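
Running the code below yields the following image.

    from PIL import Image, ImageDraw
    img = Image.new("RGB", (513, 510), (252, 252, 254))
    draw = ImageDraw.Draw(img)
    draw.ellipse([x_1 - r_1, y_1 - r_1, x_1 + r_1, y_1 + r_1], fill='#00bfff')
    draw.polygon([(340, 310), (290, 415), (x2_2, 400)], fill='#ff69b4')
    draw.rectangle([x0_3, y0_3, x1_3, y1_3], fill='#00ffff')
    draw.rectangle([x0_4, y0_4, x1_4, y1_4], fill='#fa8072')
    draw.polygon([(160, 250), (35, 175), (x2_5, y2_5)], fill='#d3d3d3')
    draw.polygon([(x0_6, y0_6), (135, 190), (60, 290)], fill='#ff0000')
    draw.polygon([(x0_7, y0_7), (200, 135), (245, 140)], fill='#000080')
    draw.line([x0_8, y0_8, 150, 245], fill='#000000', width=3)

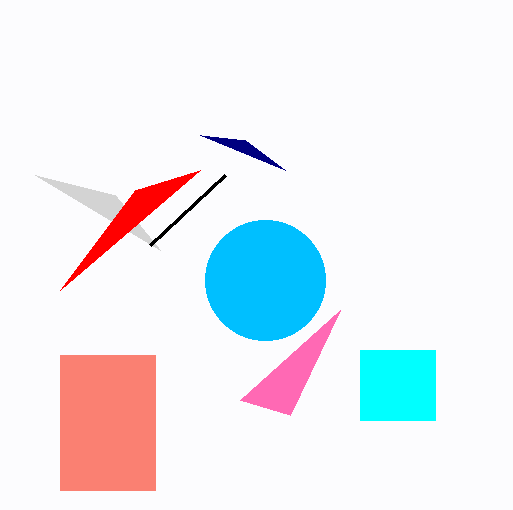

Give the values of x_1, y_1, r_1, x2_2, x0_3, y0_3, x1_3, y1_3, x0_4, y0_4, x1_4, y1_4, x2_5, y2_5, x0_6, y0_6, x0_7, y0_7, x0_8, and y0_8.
x_1 = 265
y_1 = 280
r_1 = 60
x2_2 = 240
x0_3 = 360
y0_3 = 350
x1_3 = 435
y1_3 = 420
x0_4 = 60
y0_4 = 355
x1_4 = 155
y1_4 = 490
x2_5 = 115
y2_5 = 195
x0_6 = 200
y0_6 = 170
x0_7 = 285
y0_7 = 170
x0_8 = 225
y0_8 = 175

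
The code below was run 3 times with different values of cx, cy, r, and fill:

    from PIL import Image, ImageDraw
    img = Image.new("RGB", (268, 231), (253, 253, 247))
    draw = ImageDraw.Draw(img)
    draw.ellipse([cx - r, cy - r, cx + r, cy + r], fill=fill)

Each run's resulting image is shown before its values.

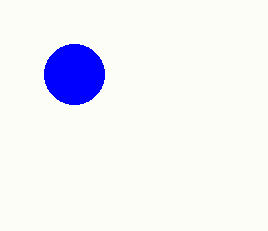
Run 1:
cx = 74, cy = 74, r = 30, fill = 'blue'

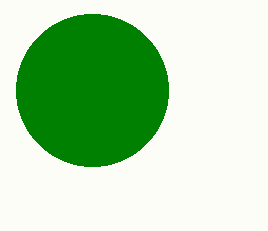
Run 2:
cx = 92; cy = 90; r = 76; fill = 'green'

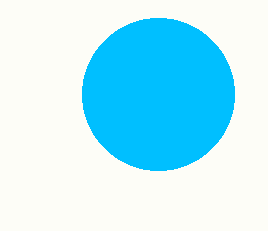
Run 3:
cx = 158, cy = 94, r = 76, fill = 'deepskyblue'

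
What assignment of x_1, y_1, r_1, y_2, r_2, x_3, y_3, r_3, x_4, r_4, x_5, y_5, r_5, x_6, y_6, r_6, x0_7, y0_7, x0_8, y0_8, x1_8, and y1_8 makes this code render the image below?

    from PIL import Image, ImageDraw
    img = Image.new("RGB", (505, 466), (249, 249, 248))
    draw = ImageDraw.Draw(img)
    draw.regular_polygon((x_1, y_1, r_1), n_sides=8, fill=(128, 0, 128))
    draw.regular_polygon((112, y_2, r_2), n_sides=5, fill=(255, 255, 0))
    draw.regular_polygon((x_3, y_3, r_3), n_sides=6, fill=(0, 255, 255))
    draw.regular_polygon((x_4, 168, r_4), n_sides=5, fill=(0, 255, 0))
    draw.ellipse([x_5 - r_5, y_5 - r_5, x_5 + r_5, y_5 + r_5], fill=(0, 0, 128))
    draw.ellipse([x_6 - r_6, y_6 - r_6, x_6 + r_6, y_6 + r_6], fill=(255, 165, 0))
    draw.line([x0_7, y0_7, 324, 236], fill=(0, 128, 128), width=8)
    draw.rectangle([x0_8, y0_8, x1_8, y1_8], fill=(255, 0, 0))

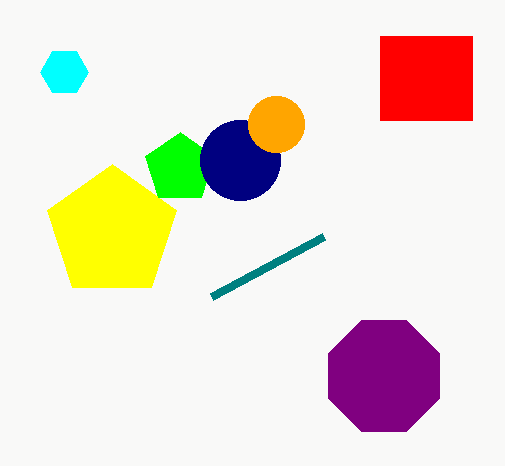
x_1 = 384, y_1 = 376, r_1 = 60, y_2 = 232, r_2 = 68, x_3 = 64, y_3 = 72, r_3 = 24, x_4 = 180, r_4 = 36, x_5 = 240, y_5 = 160, r_5 = 40, x_6 = 276, y_6 = 124, r_6 = 28, x0_7 = 212, y0_7 = 296, x0_8 = 380, y0_8 = 36, x1_8 = 472, y1_8 = 120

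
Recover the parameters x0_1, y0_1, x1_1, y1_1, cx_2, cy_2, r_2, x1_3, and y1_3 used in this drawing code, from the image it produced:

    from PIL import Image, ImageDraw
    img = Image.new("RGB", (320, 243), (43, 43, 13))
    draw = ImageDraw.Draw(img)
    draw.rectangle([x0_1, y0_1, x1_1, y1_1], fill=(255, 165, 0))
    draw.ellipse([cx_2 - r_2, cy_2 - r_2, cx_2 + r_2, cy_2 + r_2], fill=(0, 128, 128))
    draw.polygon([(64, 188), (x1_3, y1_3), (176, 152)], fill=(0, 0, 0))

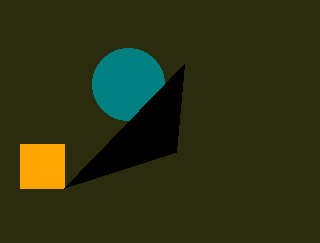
x0_1 = 20
y0_1 = 144
x1_1 = 64
y1_1 = 188
cx_2 = 128
cy_2 = 84
r_2 = 36
x1_3 = 184
y1_3 = 64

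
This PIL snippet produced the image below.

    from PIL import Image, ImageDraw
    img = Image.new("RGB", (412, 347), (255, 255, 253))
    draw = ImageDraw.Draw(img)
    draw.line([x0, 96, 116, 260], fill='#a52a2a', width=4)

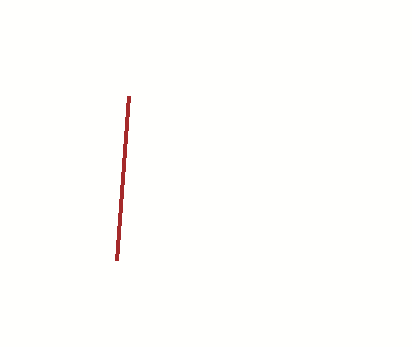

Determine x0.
x0 = 128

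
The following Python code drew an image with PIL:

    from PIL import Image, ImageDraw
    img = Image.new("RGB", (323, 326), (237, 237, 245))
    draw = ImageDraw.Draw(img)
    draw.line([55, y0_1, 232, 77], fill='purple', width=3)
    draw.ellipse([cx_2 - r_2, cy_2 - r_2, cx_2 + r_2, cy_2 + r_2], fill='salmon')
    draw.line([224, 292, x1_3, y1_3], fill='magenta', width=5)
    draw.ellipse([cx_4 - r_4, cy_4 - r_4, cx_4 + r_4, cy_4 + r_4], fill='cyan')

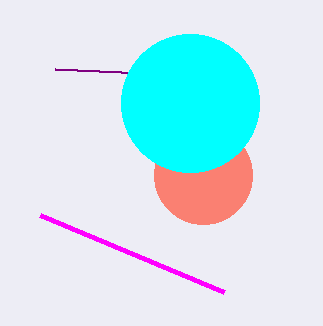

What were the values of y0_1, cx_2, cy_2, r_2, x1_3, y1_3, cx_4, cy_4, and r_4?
y0_1 = 69; cx_2 = 203; cy_2 = 175; r_2 = 49; x1_3 = 40; y1_3 = 215; cx_4 = 190; cy_4 = 103; r_4 = 69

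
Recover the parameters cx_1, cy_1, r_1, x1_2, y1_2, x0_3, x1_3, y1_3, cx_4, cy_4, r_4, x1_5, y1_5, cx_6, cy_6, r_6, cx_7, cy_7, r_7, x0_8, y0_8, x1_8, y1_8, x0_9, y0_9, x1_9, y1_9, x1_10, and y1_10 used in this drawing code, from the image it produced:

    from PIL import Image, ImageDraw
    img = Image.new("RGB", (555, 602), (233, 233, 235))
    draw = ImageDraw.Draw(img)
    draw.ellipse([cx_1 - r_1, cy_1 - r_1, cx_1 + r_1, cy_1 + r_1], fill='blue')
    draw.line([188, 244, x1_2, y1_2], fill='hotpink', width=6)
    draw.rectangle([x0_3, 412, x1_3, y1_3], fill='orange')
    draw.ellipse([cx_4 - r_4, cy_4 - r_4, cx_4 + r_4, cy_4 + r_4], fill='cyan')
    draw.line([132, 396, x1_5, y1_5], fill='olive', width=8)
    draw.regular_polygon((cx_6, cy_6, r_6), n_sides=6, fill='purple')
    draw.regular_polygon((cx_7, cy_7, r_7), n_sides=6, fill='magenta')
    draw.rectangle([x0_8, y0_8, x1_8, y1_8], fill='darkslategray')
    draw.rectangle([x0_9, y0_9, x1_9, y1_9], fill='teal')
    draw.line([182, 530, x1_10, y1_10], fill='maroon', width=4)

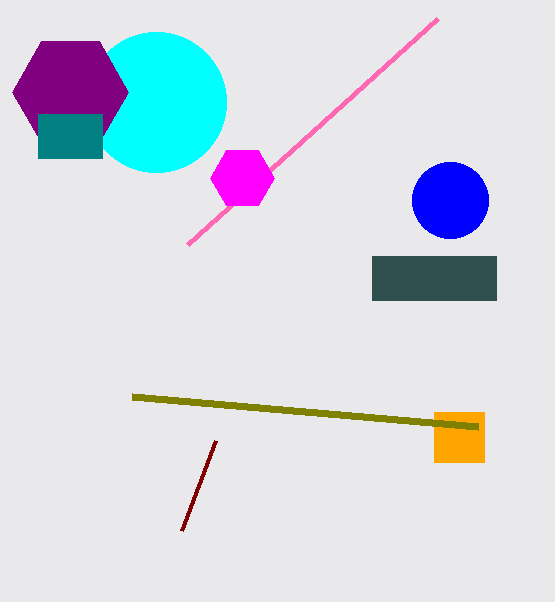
cx_1 = 450; cy_1 = 200; r_1 = 38; x1_2 = 438; y1_2 = 18; x0_3 = 434; x1_3 = 484; y1_3 = 462; cx_4 = 156; cy_4 = 102; r_4 = 70; x1_5 = 478; y1_5 = 426; cx_6 = 70; cy_6 = 92; r_6 = 58; cx_7 = 242; cy_7 = 178; r_7 = 32; x0_8 = 372; y0_8 = 256; x1_8 = 496; y1_8 = 300; x0_9 = 38; y0_9 = 114; x1_9 = 102; y1_9 = 158; x1_10 = 216; y1_10 = 440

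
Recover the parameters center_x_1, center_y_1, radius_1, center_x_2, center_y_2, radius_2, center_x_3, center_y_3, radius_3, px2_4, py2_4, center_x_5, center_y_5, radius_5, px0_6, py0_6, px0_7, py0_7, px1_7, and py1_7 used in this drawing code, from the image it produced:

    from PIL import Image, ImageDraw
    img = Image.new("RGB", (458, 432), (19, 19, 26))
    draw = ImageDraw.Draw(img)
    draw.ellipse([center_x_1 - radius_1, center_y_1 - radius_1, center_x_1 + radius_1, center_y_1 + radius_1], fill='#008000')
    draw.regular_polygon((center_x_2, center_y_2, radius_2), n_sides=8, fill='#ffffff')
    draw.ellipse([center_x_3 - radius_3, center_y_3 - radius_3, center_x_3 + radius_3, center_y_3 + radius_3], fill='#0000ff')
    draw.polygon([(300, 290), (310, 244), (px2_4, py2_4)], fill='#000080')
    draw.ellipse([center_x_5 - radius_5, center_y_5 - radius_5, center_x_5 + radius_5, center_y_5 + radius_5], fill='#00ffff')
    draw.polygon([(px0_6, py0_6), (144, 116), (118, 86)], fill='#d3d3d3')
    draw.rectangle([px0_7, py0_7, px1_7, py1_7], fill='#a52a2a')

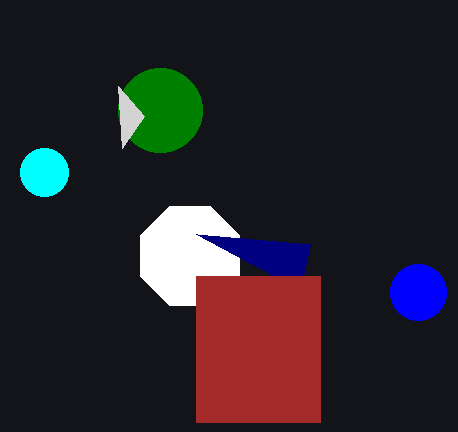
center_x_1 = 160; center_y_1 = 110; radius_1 = 42; center_x_2 = 190; center_y_2 = 256; radius_2 = 54; center_x_3 = 418; center_y_3 = 292; radius_3 = 28; px2_4 = 196; py2_4 = 234; center_x_5 = 44; center_y_5 = 172; radius_5 = 24; px0_6 = 122; py0_6 = 148; px0_7 = 196; py0_7 = 276; px1_7 = 320; py1_7 = 422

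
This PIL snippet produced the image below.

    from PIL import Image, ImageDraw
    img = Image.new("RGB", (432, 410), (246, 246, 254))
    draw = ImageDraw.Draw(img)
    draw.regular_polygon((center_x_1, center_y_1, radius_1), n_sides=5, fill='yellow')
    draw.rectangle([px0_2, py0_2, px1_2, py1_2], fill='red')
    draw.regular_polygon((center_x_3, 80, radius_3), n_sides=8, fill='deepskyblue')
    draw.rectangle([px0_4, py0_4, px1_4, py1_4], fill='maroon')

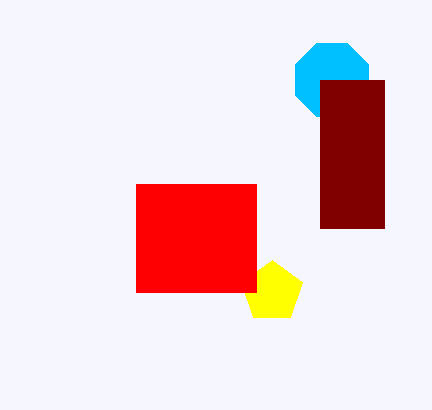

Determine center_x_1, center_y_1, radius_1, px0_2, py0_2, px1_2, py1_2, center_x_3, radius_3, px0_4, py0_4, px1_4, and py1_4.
center_x_1 = 272
center_y_1 = 292
radius_1 = 32
px0_2 = 136
py0_2 = 184
px1_2 = 256
py1_2 = 292
center_x_3 = 332
radius_3 = 40
px0_4 = 320
py0_4 = 80
px1_4 = 384
py1_4 = 228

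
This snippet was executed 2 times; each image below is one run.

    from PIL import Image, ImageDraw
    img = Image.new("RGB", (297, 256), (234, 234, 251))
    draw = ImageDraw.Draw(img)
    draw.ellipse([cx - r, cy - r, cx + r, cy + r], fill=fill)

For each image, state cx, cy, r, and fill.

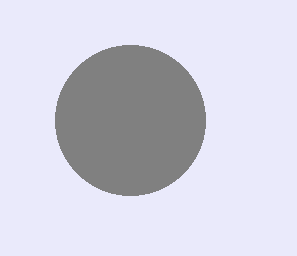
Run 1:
cx = 130; cy = 120; r = 75; fill = 'gray'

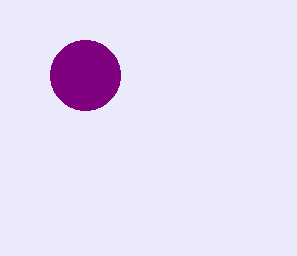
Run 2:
cx = 85, cy = 75, r = 35, fill = 'purple'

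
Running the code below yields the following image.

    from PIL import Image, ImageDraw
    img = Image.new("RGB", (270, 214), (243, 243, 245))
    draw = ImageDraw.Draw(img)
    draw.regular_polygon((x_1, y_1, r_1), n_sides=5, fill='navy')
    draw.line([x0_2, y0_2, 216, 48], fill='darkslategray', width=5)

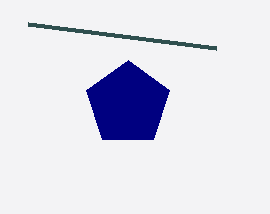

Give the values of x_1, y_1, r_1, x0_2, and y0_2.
x_1 = 128, y_1 = 104, r_1 = 44, x0_2 = 28, y0_2 = 24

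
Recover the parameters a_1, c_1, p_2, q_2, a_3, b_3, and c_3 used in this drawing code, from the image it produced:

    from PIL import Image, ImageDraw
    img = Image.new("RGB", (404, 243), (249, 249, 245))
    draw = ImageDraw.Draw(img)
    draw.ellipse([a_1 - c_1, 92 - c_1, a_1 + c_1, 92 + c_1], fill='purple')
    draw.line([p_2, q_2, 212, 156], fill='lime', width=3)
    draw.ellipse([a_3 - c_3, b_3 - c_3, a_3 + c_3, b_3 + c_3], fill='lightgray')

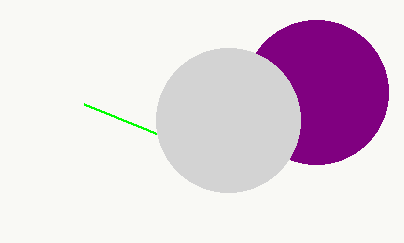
a_1 = 316, c_1 = 72, p_2 = 84, q_2 = 104, a_3 = 228, b_3 = 120, c_3 = 72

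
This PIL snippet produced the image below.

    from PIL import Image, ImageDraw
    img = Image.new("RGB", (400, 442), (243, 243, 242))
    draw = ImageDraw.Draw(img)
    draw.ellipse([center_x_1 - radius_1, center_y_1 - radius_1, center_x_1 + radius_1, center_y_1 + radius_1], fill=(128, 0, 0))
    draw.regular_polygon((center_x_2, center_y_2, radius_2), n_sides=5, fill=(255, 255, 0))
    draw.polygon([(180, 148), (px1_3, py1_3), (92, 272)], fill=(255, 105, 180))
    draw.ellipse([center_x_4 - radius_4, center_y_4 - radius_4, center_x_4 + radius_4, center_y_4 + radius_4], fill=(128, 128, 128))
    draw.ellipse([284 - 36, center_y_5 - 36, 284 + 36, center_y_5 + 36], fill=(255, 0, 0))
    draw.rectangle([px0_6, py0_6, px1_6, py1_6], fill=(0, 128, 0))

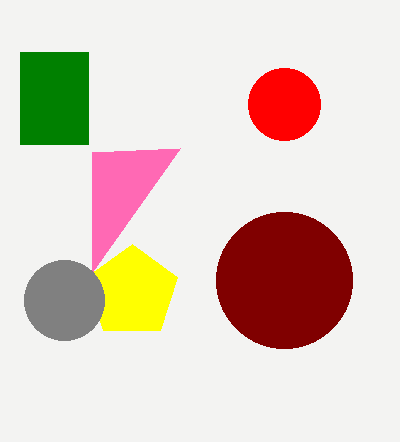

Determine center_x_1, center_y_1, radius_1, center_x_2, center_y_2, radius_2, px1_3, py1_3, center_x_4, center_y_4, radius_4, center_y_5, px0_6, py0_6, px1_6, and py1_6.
center_x_1 = 284; center_y_1 = 280; radius_1 = 68; center_x_2 = 132; center_y_2 = 292; radius_2 = 48; px1_3 = 92; py1_3 = 152; center_x_4 = 64; center_y_4 = 300; radius_4 = 40; center_y_5 = 104; px0_6 = 20; py0_6 = 52; px1_6 = 88; py1_6 = 144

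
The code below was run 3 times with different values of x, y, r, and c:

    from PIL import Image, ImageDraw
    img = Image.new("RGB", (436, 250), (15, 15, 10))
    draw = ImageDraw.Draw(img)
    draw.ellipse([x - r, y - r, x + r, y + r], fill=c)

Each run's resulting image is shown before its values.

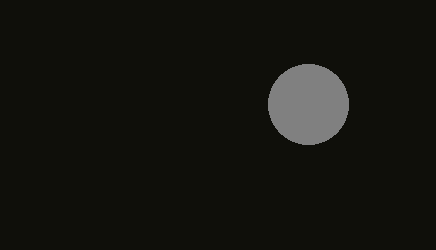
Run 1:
x = 308, y = 104, r = 40, c = 'gray'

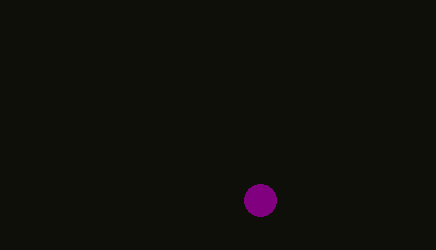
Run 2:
x = 260; y = 200; r = 16; c = 'purple'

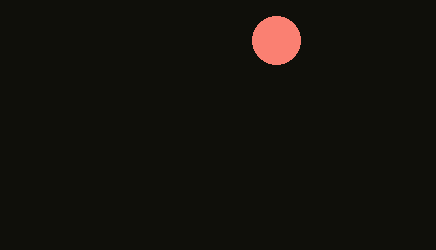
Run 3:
x = 276, y = 40, r = 24, c = 'salmon'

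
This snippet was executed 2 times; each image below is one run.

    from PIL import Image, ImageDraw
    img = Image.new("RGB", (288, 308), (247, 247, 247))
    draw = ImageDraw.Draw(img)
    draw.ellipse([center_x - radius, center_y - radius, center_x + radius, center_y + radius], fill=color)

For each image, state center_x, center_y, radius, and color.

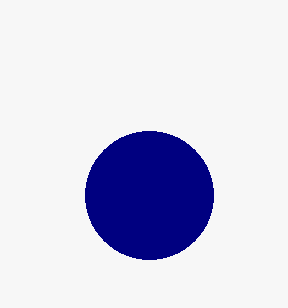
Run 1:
center_x = 149, center_y = 195, radius = 64, color = 'navy'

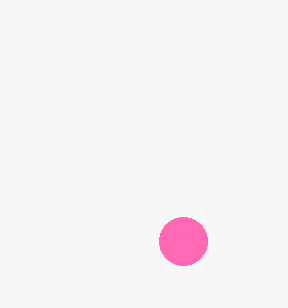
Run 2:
center_x = 183
center_y = 241
radius = 24
color = 'hotpink'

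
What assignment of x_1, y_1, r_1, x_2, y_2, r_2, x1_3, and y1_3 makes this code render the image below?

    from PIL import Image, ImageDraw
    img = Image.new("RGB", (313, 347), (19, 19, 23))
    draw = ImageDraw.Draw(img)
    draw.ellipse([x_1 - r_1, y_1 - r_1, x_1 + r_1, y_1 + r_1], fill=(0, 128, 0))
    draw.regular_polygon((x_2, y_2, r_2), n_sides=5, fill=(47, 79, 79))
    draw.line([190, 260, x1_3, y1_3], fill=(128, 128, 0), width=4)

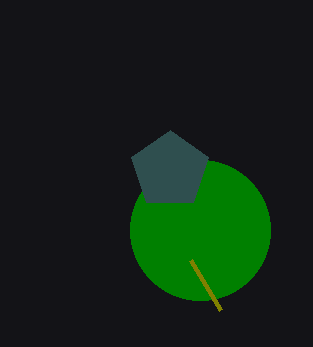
x_1 = 200, y_1 = 230, r_1 = 70, x_2 = 170, y_2 = 170, r_2 = 40, x1_3 = 220, y1_3 = 310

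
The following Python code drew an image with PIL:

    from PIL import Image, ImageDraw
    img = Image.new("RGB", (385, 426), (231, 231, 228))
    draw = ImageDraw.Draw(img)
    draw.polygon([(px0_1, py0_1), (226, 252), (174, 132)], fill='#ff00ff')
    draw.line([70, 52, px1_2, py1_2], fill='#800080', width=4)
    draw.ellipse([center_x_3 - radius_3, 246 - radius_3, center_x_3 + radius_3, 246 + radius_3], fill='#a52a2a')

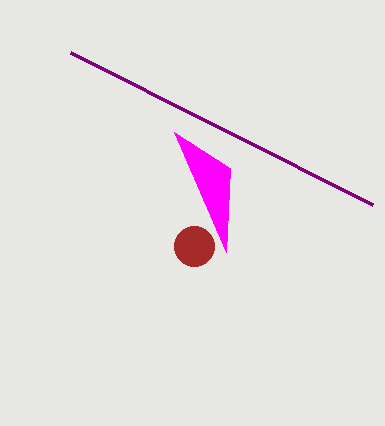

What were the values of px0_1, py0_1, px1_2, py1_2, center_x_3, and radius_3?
px0_1 = 230
py0_1 = 168
px1_2 = 372
py1_2 = 204
center_x_3 = 194
radius_3 = 20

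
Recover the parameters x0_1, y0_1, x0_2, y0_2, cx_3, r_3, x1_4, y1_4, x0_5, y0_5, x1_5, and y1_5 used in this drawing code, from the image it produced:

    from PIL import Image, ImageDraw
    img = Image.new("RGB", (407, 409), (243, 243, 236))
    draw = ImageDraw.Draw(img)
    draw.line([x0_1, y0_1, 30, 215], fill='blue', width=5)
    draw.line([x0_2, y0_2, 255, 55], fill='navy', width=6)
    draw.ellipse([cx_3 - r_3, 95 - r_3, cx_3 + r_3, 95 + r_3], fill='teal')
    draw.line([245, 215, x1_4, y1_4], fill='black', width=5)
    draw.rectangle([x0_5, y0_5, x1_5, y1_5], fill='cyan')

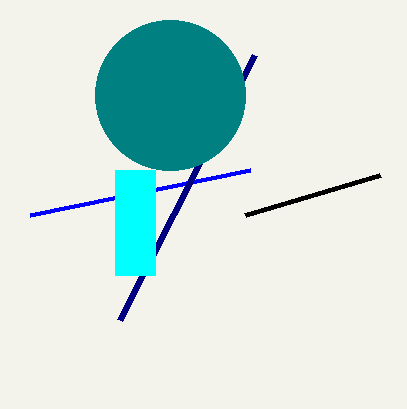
x0_1 = 250; y0_1 = 170; x0_2 = 120; y0_2 = 320; cx_3 = 170; r_3 = 75; x1_4 = 380; y1_4 = 175; x0_5 = 115; y0_5 = 170; x1_5 = 155; y1_5 = 275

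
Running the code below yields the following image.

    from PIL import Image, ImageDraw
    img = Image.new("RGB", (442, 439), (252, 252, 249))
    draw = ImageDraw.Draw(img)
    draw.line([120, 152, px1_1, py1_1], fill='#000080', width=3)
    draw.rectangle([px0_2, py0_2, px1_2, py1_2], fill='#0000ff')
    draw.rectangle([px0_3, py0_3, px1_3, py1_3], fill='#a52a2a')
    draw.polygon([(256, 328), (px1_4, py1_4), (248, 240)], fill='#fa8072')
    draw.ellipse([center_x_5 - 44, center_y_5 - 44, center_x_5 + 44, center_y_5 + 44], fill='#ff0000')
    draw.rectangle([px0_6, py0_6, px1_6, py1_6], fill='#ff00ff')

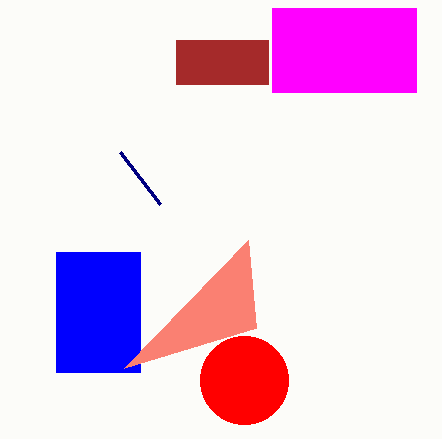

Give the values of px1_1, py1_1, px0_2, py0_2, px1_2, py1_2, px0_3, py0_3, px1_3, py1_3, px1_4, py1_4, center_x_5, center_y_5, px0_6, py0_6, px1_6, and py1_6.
px1_1 = 160
py1_1 = 204
px0_2 = 56
py0_2 = 252
px1_2 = 140
py1_2 = 372
px0_3 = 176
py0_3 = 40
px1_3 = 268
py1_3 = 84
px1_4 = 124
py1_4 = 368
center_x_5 = 244
center_y_5 = 380
px0_6 = 272
py0_6 = 8
px1_6 = 416
py1_6 = 92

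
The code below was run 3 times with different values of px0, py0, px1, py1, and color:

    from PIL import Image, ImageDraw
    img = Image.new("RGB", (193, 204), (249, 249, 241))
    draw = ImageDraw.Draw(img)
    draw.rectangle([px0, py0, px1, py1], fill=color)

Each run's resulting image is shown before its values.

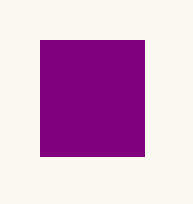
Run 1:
px0 = 40, py0 = 40, px1 = 144, py1 = 156, color = 'purple'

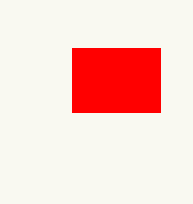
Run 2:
px0 = 72
py0 = 48
px1 = 160
py1 = 112
color = 'red'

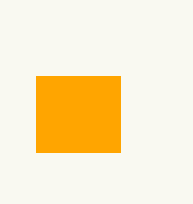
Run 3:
px0 = 36
py0 = 76
px1 = 120
py1 = 152
color = 'orange'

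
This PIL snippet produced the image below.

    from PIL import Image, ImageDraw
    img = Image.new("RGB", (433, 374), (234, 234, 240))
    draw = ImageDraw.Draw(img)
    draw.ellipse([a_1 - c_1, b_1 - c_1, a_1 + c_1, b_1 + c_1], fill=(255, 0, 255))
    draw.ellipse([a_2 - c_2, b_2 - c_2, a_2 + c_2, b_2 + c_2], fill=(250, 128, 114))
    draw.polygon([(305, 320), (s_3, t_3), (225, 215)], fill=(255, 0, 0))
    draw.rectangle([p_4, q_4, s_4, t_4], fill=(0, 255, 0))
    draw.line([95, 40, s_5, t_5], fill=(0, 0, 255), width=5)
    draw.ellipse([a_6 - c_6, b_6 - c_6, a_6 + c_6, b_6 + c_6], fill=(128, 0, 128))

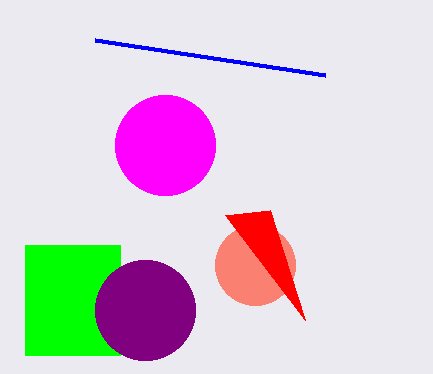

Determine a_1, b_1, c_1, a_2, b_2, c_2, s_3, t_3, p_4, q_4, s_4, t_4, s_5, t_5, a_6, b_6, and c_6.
a_1 = 165, b_1 = 145, c_1 = 50, a_2 = 255, b_2 = 265, c_2 = 40, s_3 = 270, t_3 = 210, p_4 = 25, q_4 = 245, s_4 = 120, t_4 = 355, s_5 = 325, t_5 = 75, a_6 = 145, b_6 = 310, c_6 = 50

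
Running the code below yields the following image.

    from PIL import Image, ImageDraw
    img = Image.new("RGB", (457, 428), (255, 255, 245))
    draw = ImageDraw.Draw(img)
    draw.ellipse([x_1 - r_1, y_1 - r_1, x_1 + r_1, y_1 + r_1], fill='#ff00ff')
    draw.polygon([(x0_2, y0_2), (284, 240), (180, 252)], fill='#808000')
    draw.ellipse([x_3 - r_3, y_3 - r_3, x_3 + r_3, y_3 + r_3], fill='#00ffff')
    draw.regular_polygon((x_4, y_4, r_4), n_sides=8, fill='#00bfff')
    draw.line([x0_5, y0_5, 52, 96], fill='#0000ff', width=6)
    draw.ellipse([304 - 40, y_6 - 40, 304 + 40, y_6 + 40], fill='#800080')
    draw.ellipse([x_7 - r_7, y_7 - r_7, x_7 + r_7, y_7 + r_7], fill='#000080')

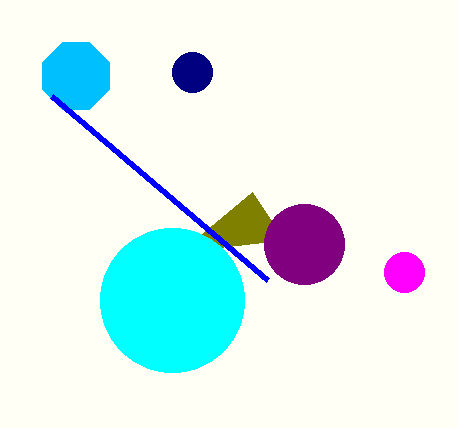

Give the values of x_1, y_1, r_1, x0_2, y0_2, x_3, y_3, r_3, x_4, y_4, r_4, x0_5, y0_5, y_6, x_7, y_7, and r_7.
x_1 = 404
y_1 = 272
r_1 = 20
x0_2 = 252
y0_2 = 192
x_3 = 172
y_3 = 300
r_3 = 72
x_4 = 76
y_4 = 76
r_4 = 36
x0_5 = 268
y0_5 = 280
y_6 = 244
x_7 = 192
y_7 = 72
r_7 = 20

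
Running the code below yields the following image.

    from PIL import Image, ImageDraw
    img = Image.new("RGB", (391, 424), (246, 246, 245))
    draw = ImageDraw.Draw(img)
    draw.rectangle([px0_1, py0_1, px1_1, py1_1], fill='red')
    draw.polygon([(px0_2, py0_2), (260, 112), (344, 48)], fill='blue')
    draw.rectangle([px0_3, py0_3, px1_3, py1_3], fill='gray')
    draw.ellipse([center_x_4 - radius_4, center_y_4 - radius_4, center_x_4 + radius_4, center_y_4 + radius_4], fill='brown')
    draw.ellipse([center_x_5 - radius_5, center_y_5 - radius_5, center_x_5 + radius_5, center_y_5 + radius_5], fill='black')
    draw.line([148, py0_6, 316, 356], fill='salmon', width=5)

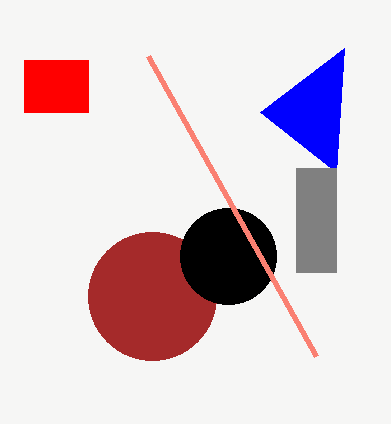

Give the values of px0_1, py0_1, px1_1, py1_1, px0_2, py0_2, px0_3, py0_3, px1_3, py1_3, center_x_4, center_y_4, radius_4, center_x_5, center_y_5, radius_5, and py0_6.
px0_1 = 24
py0_1 = 60
px1_1 = 88
py1_1 = 112
px0_2 = 336
py0_2 = 172
px0_3 = 296
py0_3 = 168
px1_3 = 336
py1_3 = 272
center_x_4 = 152
center_y_4 = 296
radius_4 = 64
center_x_5 = 228
center_y_5 = 256
radius_5 = 48
py0_6 = 56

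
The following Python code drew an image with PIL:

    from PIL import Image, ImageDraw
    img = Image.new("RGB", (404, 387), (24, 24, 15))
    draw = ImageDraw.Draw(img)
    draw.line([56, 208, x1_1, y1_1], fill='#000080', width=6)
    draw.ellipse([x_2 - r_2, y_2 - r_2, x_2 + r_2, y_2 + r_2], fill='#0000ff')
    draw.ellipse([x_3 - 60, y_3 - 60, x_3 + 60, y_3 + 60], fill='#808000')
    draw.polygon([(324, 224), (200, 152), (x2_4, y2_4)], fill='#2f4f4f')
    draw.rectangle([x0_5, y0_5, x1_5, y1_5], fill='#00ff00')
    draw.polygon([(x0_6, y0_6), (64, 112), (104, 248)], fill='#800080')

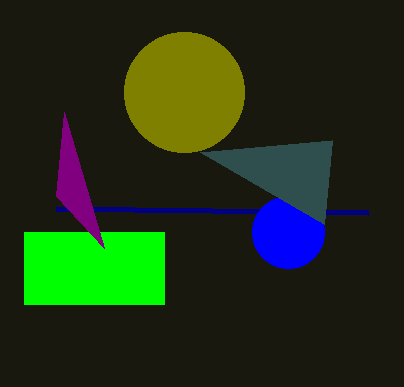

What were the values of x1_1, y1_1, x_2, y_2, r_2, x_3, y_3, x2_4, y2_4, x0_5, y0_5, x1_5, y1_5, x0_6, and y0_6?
x1_1 = 368, y1_1 = 212, x_2 = 288, y_2 = 232, r_2 = 36, x_3 = 184, y_3 = 92, x2_4 = 332, y2_4 = 140, x0_5 = 24, y0_5 = 232, x1_5 = 164, y1_5 = 304, x0_6 = 56, y0_6 = 196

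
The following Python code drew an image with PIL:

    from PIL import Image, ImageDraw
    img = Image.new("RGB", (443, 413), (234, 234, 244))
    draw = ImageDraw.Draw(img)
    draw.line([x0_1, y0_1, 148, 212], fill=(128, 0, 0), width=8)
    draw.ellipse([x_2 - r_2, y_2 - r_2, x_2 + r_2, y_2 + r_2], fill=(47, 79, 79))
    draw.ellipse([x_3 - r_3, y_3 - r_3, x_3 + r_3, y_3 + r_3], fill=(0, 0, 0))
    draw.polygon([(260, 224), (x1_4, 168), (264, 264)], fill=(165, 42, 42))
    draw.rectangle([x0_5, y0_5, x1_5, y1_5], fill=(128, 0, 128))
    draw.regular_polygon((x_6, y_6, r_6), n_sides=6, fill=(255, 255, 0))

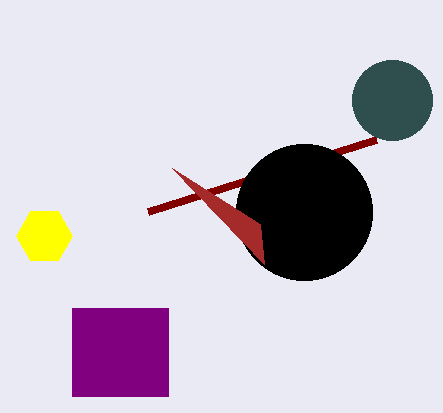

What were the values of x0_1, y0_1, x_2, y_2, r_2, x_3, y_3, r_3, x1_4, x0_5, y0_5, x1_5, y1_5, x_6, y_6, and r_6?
x0_1 = 376, y0_1 = 140, x_2 = 392, y_2 = 100, r_2 = 40, x_3 = 304, y_3 = 212, r_3 = 68, x1_4 = 172, x0_5 = 72, y0_5 = 308, x1_5 = 168, y1_5 = 396, x_6 = 44, y_6 = 236, r_6 = 28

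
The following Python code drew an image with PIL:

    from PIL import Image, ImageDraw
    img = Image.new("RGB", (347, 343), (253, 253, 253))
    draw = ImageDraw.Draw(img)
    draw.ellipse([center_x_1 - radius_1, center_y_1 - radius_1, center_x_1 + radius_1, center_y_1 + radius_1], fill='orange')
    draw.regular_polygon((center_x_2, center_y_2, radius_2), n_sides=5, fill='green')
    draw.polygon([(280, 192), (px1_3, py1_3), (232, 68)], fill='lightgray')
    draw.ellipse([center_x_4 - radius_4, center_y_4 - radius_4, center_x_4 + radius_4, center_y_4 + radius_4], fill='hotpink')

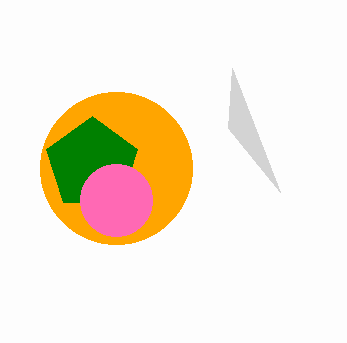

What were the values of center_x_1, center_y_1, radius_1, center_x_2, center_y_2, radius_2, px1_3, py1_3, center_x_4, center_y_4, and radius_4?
center_x_1 = 116, center_y_1 = 168, radius_1 = 76, center_x_2 = 92, center_y_2 = 164, radius_2 = 48, px1_3 = 228, py1_3 = 128, center_x_4 = 116, center_y_4 = 200, radius_4 = 36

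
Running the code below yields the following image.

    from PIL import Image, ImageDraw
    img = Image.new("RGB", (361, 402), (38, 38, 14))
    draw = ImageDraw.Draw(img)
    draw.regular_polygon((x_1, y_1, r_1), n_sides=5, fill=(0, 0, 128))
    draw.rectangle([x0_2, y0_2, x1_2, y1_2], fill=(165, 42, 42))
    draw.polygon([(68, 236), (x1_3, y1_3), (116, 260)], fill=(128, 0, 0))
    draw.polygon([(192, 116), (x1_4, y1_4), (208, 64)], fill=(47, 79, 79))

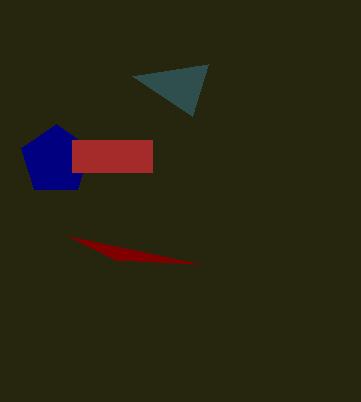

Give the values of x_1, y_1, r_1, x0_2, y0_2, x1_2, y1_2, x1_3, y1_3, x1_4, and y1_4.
x_1 = 56, y_1 = 160, r_1 = 36, x0_2 = 72, y0_2 = 140, x1_2 = 152, y1_2 = 172, x1_3 = 200, y1_3 = 264, x1_4 = 132, y1_4 = 76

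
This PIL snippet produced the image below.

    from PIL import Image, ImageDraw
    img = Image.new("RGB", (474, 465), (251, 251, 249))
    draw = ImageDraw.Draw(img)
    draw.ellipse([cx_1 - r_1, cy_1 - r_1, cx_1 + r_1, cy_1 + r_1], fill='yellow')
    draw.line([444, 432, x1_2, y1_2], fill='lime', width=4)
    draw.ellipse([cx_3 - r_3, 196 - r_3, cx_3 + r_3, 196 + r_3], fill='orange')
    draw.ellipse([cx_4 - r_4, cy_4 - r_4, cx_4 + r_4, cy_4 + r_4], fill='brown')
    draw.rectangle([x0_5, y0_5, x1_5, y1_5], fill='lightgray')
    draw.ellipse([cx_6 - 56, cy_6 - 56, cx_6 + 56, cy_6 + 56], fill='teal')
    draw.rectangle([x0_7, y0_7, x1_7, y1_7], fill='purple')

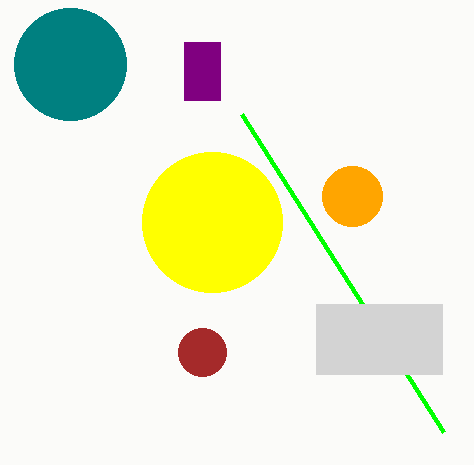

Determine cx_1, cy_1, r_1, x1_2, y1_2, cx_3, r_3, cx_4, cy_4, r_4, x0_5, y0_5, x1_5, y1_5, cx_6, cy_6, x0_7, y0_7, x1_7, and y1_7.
cx_1 = 212
cy_1 = 222
r_1 = 70
x1_2 = 242
y1_2 = 114
cx_3 = 352
r_3 = 30
cx_4 = 202
cy_4 = 352
r_4 = 24
x0_5 = 316
y0_5 = 304
x1_5 = 442
y1_5 = 374
cx_6 = 70
cy_6 = 64
x0_7 = 184
y0_7 = 42
x1_7 = 220
y1_7 = 100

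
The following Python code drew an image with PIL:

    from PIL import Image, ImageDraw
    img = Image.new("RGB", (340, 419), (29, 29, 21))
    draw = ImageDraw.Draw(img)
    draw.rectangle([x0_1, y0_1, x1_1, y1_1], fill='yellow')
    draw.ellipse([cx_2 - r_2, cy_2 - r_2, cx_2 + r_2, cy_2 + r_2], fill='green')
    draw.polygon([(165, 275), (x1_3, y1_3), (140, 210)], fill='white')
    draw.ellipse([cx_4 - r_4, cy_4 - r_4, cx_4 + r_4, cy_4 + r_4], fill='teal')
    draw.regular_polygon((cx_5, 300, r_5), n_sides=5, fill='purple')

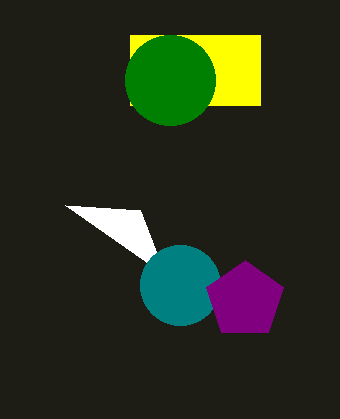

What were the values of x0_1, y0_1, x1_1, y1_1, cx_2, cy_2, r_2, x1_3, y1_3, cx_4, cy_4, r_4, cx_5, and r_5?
x0_1 = 130
y0_1 = 35
x1_1 = 260
y1_1 = 105
cx_2 = 170
cy_2 = 80
r_2 = 45
x1_3 = 65
y1_3 = 205
cx_4 = 180
cy_4 = 285
r_4 = 40
cx_5 = 245
r_5 = 40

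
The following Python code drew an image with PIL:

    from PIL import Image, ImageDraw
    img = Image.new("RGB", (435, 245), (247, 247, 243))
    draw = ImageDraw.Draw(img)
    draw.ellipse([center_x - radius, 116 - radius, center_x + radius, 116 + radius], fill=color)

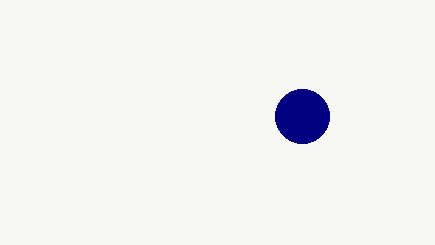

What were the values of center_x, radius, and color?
center_x = 302
radius = 27
color = 'navy'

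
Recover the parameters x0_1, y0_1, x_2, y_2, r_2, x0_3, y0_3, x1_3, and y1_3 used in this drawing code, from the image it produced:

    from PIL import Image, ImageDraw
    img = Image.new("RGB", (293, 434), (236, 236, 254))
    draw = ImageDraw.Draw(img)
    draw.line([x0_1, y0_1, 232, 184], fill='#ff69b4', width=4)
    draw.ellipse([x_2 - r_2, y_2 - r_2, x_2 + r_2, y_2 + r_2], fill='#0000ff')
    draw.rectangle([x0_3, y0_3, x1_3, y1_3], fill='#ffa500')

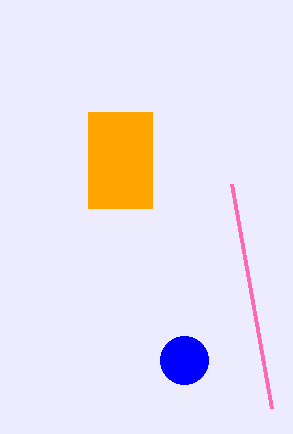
x0_1 = 272, y0_1 = 408, x_2 = 184, y_2 = 360, r_2 = 24, x0_3 = 88, y0_3 = 112, x1_3 = 152, y1_3 = 208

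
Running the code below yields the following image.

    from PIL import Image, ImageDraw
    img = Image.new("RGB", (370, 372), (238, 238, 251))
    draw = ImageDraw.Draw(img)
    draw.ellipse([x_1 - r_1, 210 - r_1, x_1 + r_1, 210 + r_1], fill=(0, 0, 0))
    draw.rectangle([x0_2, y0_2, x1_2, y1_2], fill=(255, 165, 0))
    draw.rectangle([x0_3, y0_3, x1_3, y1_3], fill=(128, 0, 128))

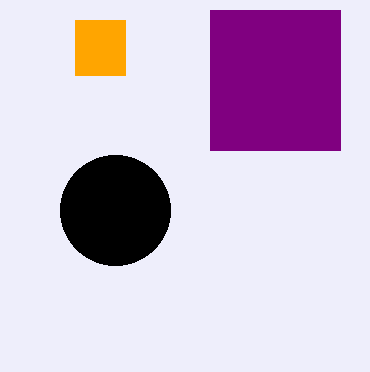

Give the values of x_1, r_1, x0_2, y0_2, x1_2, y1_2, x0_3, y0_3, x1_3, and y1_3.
x_1 = 115; r_1 = 55; x0_2 = 75; y0_2 = 20; x1_2 = 125; y1_2 = 75; x0_3 = 210; y0_3 = 10; x1_3 = 340; y1_3 = 150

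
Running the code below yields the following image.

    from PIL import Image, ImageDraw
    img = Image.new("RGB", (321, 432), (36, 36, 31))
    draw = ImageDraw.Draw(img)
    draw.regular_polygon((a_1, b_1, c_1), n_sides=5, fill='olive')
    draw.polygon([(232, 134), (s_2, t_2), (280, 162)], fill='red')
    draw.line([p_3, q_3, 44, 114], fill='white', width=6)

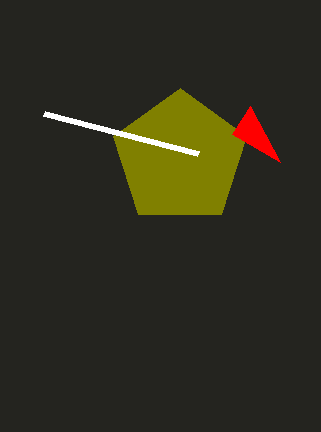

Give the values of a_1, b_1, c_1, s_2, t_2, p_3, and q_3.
a_1 = 180; b_1 = 158; c_1 = 70; s_2 = 250; t_2 = 106; p_3 = 198; q_3 = 154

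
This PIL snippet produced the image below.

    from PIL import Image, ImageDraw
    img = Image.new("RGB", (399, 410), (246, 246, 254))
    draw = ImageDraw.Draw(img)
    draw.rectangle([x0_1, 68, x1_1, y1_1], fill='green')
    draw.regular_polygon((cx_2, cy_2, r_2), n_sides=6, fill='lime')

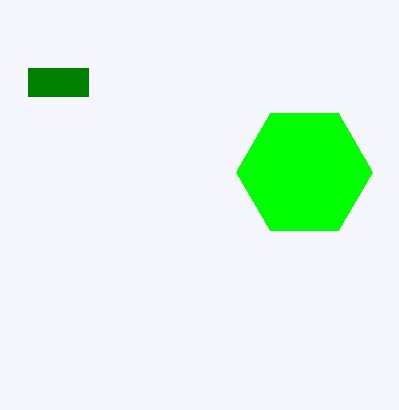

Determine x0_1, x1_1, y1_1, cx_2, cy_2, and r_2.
x0_1 = 28; x1_1 = 88; y1_1 = 96; cx_2 = 304; cy_2 = 172; r_2 = 68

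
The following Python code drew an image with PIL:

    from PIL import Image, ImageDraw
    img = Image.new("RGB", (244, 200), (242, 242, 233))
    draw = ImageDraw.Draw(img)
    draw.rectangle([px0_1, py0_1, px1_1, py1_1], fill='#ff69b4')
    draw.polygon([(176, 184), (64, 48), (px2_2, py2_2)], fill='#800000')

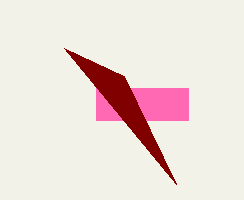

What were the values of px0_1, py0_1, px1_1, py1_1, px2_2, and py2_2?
px0_1 = 96, py0_1 = 88, px1_1 = 188, py1_1 = 120, px2_2 = 124, py2_2 = 76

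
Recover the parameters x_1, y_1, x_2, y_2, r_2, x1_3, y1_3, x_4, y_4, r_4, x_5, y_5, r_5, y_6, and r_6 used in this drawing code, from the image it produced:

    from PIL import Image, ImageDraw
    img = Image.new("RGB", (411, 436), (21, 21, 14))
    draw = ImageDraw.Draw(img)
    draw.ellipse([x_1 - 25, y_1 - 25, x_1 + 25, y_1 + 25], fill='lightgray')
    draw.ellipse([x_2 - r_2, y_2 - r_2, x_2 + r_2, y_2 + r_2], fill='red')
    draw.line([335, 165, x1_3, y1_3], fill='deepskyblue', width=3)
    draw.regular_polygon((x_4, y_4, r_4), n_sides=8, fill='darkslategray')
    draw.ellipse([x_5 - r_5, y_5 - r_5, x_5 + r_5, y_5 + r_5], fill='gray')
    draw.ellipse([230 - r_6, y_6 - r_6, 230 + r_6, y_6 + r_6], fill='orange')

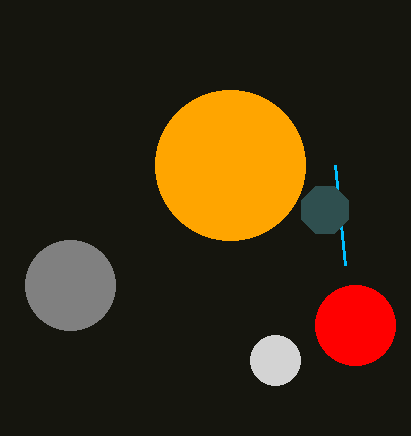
x_1 = 275; y_1 = 360; x_2 = 355; y_2 = 325; r_2 = 40; x1_3 = 345; y1_3 = 265; x_4 = 325; y_4 = 210; r_4 = 25; x_5 = 70; y_5 = 285; r_5 = 45; y_6 = 165; r_6 = 75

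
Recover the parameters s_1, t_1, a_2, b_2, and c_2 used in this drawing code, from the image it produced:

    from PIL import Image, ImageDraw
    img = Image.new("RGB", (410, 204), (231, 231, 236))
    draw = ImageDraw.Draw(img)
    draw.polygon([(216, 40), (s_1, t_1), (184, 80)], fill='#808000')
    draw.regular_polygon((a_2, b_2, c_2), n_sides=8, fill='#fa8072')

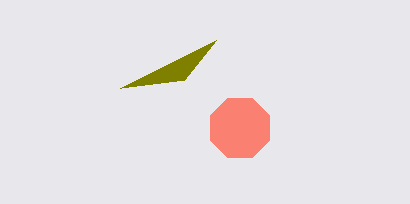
s_1 = 120, t_1 = 88, a_2 = 240, b_2 = 128, c_2 = 32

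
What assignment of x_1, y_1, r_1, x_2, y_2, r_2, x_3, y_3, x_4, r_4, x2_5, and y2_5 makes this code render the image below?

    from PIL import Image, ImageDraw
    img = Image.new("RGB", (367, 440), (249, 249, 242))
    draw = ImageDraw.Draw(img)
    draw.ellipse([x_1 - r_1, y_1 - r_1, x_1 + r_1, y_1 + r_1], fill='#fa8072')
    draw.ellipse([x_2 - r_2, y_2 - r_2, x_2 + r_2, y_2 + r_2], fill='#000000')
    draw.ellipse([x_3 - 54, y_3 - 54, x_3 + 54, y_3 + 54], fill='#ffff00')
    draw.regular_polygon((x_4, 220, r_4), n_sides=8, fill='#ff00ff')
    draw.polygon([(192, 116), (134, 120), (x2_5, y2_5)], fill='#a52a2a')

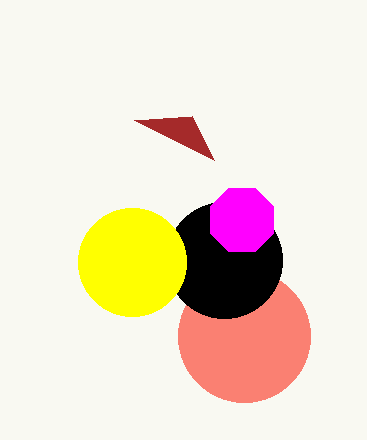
x_1 = 244; y_1 = 336; r_1 = 66; x_2 = 224; y_2 = 260; r_2 = 58; x_3 = 132; y_3 = 262; x_4 = 242; r_4 = 34; x2_5 = 214; y2_5 = 160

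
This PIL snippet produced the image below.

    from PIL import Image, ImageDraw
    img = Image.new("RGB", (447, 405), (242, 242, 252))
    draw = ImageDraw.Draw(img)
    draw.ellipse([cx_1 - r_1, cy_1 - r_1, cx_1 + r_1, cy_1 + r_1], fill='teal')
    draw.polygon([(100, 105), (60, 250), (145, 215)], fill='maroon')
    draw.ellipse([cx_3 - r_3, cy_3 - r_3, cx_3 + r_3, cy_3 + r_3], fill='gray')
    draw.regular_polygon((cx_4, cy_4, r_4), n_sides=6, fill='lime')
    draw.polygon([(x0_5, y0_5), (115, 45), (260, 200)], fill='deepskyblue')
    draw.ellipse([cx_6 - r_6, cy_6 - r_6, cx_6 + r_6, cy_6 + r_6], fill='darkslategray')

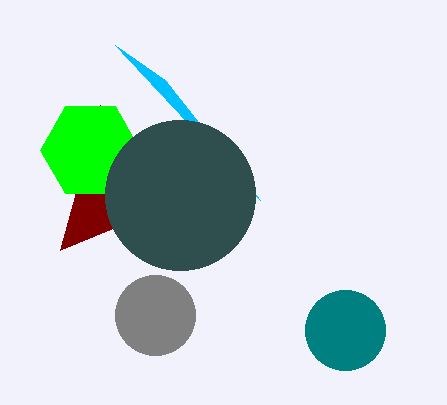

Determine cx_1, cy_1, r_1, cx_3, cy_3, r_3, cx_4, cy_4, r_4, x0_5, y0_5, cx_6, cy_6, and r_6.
cx_1 = 345, cy_1 = 330, r_1 = 40, cx_3 = 155, cy_3 = 315, r_3 = 40, cx_4 = 90, cy_4 = 150, r_4 = 50, x0_5 = 165, y0_5 = 80, cx_6 = 180, cy_6 = 195, r_6 = 75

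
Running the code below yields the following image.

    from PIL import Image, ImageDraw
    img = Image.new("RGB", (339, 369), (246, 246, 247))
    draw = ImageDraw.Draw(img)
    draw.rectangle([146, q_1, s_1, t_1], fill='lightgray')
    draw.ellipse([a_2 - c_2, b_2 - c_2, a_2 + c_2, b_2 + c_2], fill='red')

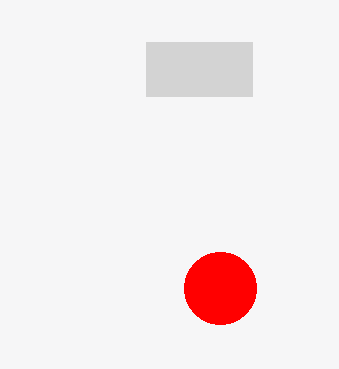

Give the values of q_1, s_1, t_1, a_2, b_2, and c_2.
q_1 = 42, s_1 = 252, t_1 = 96, a_2 = 220, b_2 = 288, c_2 = 36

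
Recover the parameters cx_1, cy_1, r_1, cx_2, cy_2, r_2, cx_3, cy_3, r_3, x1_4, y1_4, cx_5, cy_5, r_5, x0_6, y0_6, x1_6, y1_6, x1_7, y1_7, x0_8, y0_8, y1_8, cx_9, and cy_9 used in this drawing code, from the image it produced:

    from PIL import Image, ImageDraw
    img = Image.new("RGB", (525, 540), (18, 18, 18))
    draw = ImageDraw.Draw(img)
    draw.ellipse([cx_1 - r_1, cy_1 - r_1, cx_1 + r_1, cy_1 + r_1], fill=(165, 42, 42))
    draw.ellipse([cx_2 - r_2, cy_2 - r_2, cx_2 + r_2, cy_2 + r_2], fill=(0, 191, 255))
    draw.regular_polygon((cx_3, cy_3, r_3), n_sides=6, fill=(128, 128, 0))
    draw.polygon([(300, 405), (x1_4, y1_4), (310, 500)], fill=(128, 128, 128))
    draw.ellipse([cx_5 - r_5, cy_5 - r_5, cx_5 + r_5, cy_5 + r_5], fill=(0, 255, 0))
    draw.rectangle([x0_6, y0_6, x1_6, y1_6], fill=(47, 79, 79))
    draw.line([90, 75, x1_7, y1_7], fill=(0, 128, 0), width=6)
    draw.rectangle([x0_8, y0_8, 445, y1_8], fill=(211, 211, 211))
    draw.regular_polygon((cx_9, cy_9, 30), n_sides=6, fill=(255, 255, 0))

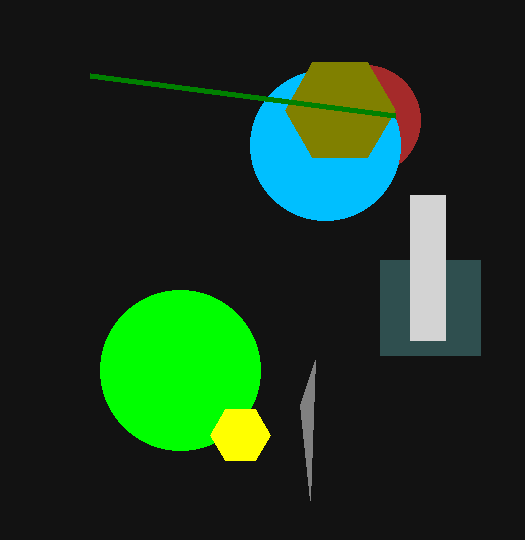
cx_1 = 365
cy_1 = 120
r_1 = 55
cx_2 = 325
cy_2 = 145
r_2 = 75
cx_3 = 340
cy_3 = 110
r_3 = 55
x1_4 = 315
y1_4 = 360
cx_5 = 180
cy_5 = 370
r_5 = 80
x0_6 = 380
y0_6 = 260
x1_6 = 480
y1_6 = 355
x1_7 = 395
y1_7 = 115
x0_8 = 410
y0_8 = 195
y1_8 = 340
cx_9 = 240
cy_9 = 435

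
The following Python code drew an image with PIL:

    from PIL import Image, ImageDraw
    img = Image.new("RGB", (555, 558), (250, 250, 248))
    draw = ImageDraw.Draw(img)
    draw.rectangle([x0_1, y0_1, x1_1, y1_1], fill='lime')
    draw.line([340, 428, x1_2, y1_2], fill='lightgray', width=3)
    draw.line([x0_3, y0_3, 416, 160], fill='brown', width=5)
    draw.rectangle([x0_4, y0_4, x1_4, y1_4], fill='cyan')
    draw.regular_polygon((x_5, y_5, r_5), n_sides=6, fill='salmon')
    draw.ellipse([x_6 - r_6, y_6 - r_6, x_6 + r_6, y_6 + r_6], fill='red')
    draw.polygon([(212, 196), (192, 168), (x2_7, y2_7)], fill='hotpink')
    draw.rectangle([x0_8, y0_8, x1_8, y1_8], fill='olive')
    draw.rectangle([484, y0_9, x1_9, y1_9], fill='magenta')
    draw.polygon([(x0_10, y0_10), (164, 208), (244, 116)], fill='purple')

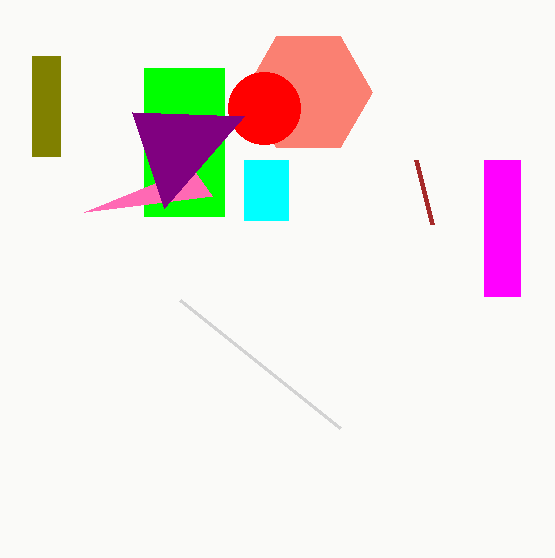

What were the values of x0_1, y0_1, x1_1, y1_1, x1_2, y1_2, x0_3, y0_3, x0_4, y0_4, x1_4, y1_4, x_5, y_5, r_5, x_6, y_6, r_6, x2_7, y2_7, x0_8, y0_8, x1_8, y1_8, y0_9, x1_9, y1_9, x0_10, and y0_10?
x0_1 = 144
y0_1 = 68
x1_1 = 224
y1_1 = 216
x1_2 = 180
y1_2 = 300
x0_3 = 432
y0_3 = 224
x0_4 = 244
y0_4 = 160
x1_4 = 288
y1_4 = 220
x_5 = 308
y_5 = 92
r_5 = 64
x_6 = 264
y_6 = 108
r_6 = 36
x2_7 = 84
y2_7 = 212
x0_8 = 32
y0_8 = 56
x1_8 = 60
y1_8 = 156
y0_9 = 160
x1_9 = 520
y1_9 = 296
x0_10 = 132
y0_10 = 112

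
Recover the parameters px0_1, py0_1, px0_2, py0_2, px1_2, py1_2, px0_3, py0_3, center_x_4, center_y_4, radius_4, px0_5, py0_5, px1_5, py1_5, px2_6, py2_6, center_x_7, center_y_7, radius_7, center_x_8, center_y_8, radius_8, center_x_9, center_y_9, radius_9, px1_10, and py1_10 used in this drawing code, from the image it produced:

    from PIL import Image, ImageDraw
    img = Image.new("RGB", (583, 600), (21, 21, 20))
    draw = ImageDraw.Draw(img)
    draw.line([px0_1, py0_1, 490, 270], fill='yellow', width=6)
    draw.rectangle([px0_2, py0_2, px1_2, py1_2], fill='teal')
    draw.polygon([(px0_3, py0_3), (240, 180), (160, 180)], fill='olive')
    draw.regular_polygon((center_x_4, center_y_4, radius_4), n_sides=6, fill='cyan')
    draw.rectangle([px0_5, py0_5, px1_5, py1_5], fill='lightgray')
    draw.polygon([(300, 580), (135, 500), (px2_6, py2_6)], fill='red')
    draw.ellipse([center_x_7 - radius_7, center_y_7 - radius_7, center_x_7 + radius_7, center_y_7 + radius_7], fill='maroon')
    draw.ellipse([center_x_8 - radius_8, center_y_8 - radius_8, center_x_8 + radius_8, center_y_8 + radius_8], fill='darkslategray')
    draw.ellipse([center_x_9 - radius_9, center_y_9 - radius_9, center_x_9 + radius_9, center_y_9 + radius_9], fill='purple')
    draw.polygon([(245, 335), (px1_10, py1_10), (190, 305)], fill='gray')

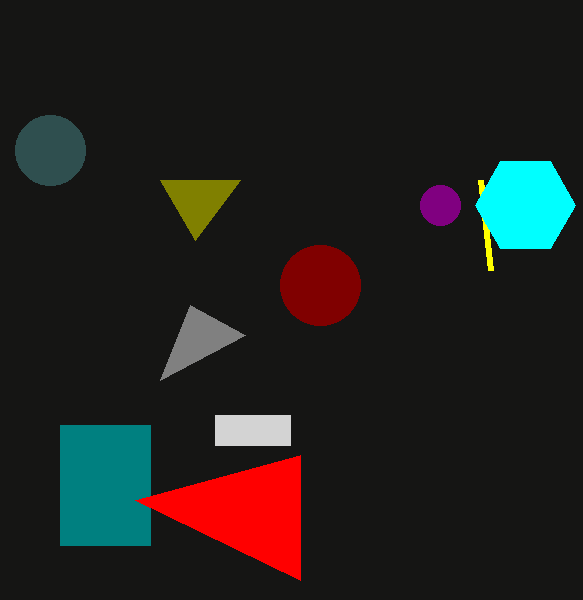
px0_1 = 480, py0_1 = 180, px0_2 = 60, py0_2 = 425, px1_2 = 150, py1_2 = 545, px0_3 = 195, py0_3 = 240, center_x_4 = 525, center_y_4 = 205, radius_4 = 50, px0_5 = 215, py0_5 = 415, px1_5 = 290, py1_5 = 445, px2_6 = 300, py2_6 = 455, center_x_7 = 320, center_y_7 = 285, radius_7 = 40, center_x_8 = 50, center_y_8 = 150, radius_8 = 35, center_x_9 = 440, center_y_9 = 205, radius_9 = 20, px1_10 = 160, py1_10 = 380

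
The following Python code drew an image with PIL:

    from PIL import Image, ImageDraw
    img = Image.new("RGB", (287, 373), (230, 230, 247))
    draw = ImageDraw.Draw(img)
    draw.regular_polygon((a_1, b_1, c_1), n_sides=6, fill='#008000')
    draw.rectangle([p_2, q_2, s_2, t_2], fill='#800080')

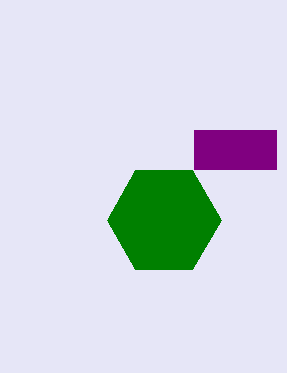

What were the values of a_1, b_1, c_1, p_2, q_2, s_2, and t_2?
a_1 = 164
b_1 = 220
c_1 = 57
p_2 = 194
q_2 = 130
s_2 = 276
t_2 = 169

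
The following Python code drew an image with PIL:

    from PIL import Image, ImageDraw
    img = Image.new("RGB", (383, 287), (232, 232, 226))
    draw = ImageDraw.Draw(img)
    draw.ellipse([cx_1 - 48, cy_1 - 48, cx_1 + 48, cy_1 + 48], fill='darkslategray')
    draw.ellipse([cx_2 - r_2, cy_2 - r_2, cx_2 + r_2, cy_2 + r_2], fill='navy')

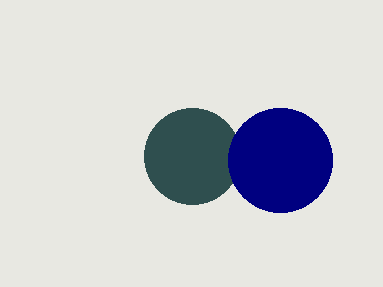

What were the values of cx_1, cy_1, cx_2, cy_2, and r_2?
cx_1 = 192; cy_1 = 156; cx_2 = 280; cy_2 = 160; r_2 = 52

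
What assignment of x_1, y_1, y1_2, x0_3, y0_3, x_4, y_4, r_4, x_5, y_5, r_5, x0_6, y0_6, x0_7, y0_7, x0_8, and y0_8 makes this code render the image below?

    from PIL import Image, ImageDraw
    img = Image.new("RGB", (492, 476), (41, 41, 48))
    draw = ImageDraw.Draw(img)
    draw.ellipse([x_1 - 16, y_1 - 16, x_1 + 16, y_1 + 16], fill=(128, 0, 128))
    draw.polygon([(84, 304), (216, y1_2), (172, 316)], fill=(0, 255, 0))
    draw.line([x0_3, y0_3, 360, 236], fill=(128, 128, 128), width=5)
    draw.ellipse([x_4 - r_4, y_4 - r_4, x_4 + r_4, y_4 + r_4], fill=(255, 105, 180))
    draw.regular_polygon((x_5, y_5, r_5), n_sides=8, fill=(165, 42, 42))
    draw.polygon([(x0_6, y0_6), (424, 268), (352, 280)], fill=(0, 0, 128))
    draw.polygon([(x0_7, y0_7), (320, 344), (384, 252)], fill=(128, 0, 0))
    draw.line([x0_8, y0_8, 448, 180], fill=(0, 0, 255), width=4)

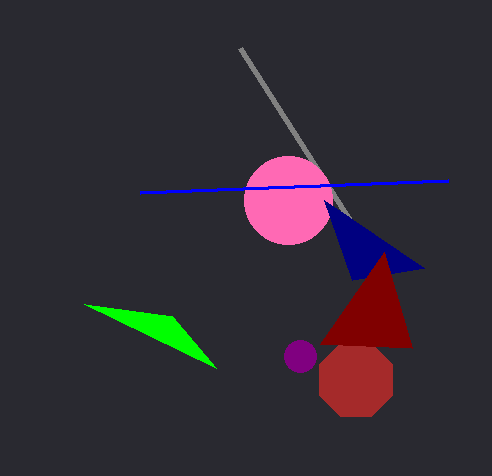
x_1 = 300
y_1 = 356
y1_2 = 368
x0_3 = 240
y0_3 = 48
x_4 = 288
y_4 = 200
r_4 = 44
x_5 = 356
y_5 = 380
r_5 = 40
x0_6 = 324
y0_6 = 200
x0_7 = 412
y0_7 = 348
x0_8 = 140
y0_8 = 192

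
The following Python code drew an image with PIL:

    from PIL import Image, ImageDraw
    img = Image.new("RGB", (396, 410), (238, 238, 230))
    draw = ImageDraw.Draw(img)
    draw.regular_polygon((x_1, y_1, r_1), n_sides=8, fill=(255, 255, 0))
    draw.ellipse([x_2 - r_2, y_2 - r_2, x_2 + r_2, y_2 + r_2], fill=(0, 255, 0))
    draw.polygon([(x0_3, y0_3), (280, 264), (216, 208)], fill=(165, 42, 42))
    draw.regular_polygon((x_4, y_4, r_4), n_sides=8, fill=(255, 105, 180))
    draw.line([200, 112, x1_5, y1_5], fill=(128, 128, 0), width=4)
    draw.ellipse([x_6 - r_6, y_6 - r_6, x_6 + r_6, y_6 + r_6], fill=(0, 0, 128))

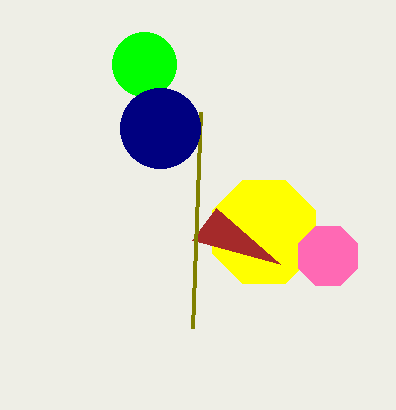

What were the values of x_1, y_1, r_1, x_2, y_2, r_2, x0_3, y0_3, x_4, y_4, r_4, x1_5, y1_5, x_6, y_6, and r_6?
x_1 = 264, y_1 = 232, r_1 = 56, x_2 = 144, y_2 = 64, r_2 = 32, x0_3 = 192, y0_3 = 240, x_4 = 328, y_4 = 256, r_4 = 32, x1_5 = 192, y1_5 = 328, x_6 = 160, y_6 = 128, r_6 = 40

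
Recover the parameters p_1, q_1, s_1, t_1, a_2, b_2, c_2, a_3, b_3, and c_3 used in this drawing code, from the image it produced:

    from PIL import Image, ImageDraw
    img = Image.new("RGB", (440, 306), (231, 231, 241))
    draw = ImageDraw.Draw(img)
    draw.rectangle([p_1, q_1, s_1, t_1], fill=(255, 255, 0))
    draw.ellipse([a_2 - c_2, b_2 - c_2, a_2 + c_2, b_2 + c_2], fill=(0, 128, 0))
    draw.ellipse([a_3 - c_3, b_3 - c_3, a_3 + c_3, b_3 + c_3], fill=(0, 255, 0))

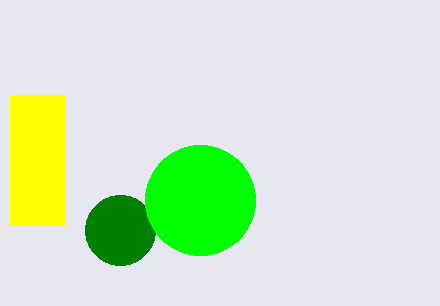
p_1 = 10, q_1 = 95, s_1 = 65, t_1 = 225, a_2 = 120, b_2 = 230, c_2 = 35, a_3 = 200, b_3 = 200, c_3 = 55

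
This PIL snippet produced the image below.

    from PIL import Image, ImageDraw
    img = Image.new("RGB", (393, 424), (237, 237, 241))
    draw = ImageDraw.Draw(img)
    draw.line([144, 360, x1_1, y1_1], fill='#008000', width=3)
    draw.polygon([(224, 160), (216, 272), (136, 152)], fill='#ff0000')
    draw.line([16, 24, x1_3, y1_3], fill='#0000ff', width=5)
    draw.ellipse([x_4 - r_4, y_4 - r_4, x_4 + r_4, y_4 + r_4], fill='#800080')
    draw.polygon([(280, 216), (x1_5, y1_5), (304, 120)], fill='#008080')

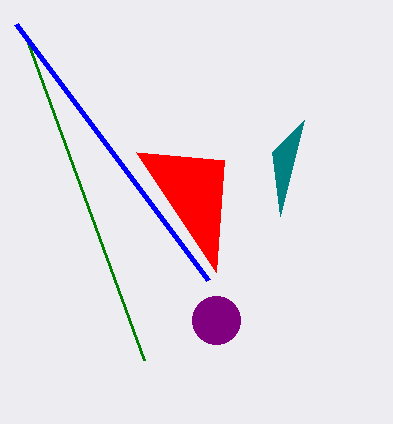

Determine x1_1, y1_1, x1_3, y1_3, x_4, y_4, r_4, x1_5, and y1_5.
x1_1 = 24, y1_1 = 32, x1_3 = 208, y1_3 = 280, x_4 = 216, y_4 = 320, r_4 = 24, x1_5 = 272, y1_5 = 152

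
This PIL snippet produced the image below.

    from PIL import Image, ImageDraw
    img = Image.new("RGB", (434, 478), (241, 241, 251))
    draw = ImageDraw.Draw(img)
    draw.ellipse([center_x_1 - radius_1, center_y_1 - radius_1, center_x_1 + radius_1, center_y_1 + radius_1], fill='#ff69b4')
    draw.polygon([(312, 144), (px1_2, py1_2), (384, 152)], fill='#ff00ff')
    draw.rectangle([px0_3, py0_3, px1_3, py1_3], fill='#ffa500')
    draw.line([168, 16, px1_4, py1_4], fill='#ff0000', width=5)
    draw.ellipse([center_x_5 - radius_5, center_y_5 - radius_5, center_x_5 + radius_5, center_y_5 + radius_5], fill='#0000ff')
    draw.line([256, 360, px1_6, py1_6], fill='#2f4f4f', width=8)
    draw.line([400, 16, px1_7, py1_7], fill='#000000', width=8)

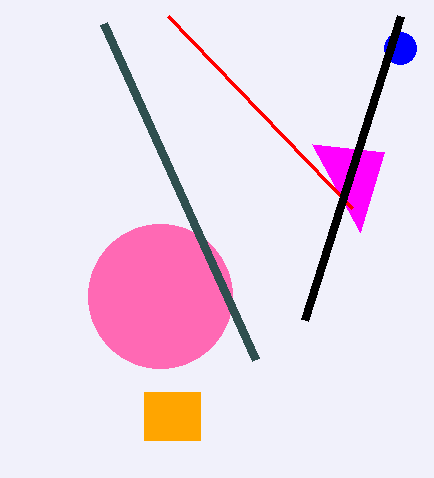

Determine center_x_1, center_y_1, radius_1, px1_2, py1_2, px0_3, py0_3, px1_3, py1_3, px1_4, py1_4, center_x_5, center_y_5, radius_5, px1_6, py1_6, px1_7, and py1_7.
center_x_1 = 160
center_y_1 = 296
radius_1 = 72
px1_2 = 360
py1_2 = 232
px0_3 = 144
py0_3 = 392
px1_3 = 200
py1_3 = 440
px1_4 = 352
py1_4 = 208
center_x_5 = 400
center_y_5 = 48
radius_5 = 16
px1_6 = 104
py1_6 = 24
px1_7 = 304
py1_7 = 320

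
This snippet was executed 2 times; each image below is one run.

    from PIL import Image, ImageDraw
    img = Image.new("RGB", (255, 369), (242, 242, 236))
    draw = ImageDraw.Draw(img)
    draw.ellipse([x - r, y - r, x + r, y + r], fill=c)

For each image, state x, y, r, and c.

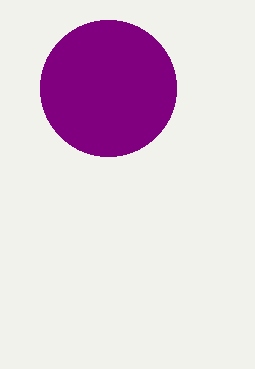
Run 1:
x = 108; y = 88; r = 68; c = 'purple'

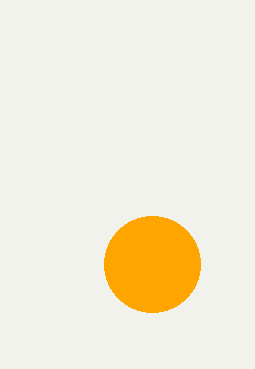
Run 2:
x = 152, y = 264, r = 48, c = 'orange'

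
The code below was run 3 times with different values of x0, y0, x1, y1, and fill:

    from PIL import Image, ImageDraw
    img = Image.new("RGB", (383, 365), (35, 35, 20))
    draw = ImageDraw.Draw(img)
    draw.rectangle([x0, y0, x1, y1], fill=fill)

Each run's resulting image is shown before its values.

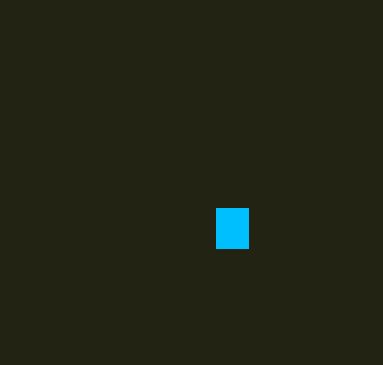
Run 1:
x0 = 216
y0 = 208
x1 = 248
y1 = 248
fill = 'deepskyblue'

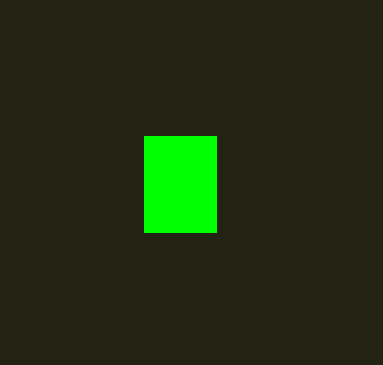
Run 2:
x0 = 144; y0 = 136; x1 = 216; y1 = 232; fill = 'lime'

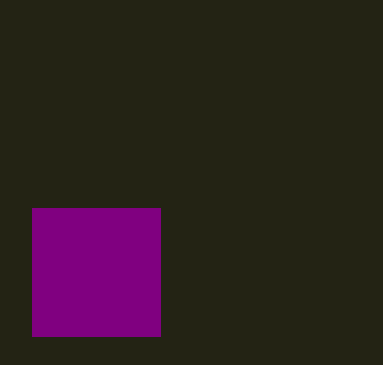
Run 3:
x0 = 32; y0 = 208; x1 = 160; y1 = 336; fill = 'purple'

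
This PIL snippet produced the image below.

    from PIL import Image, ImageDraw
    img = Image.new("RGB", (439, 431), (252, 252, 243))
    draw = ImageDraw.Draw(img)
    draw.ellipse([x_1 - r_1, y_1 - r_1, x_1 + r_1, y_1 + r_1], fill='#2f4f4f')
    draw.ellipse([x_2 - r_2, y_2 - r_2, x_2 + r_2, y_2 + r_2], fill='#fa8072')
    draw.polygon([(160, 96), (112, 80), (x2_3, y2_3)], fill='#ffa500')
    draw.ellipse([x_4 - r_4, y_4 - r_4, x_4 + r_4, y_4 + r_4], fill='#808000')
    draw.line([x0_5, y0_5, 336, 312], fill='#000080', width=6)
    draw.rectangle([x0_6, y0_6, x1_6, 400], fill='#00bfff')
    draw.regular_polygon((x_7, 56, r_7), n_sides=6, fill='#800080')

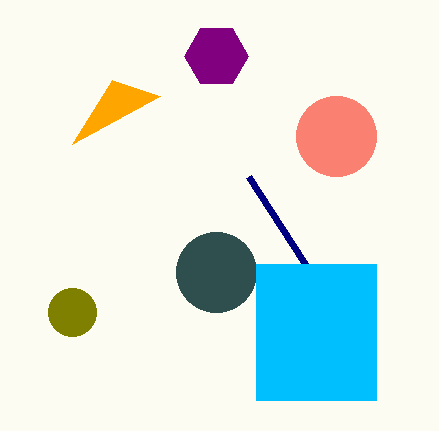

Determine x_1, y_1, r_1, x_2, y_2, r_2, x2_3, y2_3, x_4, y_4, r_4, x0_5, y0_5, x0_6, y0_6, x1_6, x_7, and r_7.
x_1 = 216
y_1 = 272
r_1 = 40
x_2 = 336
y_2 = 136
r_2 = 40
x2_3 = 72
y2_3 = 144
x_4 = 72
y_4 = 312
r_4 = 24
x0_5 = 248
y0_5 = 176
x0_6 = 256
y0_6 = 264
x1_6 = 376
x_7 = 216
r_7 = 32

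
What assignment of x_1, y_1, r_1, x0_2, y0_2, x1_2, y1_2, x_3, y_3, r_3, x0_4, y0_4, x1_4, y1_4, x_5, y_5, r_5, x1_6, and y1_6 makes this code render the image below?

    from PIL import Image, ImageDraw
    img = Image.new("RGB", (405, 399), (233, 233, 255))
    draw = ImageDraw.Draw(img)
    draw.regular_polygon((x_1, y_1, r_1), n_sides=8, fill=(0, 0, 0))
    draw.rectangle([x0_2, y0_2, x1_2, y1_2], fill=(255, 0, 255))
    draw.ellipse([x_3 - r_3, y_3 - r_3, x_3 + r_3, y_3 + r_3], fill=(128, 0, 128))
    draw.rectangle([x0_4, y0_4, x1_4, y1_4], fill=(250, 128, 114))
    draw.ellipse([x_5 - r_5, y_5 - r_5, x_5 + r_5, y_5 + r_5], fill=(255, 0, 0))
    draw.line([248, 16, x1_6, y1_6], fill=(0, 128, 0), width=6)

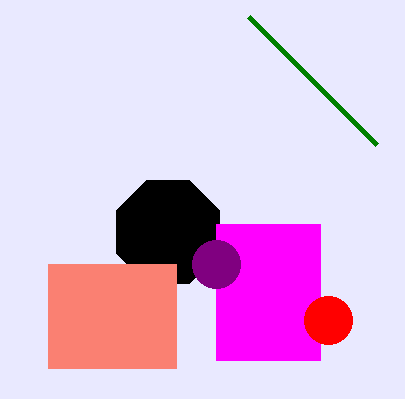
x_1 = 168, y_1 = 232, r_1 = 56, x0_2 = 216, y0_2 = 224, x1_2 = 320, y1_2 = 360, x_3 = 216, y_3 = 264, r_3 = 24, x0_4 = 48, y0_4 = 264, x1_4 = 176, y1_4 = 368, x_5 = 328, y_5 = 320, r_5 = 24, x1_6 = 376, y1_6 = 144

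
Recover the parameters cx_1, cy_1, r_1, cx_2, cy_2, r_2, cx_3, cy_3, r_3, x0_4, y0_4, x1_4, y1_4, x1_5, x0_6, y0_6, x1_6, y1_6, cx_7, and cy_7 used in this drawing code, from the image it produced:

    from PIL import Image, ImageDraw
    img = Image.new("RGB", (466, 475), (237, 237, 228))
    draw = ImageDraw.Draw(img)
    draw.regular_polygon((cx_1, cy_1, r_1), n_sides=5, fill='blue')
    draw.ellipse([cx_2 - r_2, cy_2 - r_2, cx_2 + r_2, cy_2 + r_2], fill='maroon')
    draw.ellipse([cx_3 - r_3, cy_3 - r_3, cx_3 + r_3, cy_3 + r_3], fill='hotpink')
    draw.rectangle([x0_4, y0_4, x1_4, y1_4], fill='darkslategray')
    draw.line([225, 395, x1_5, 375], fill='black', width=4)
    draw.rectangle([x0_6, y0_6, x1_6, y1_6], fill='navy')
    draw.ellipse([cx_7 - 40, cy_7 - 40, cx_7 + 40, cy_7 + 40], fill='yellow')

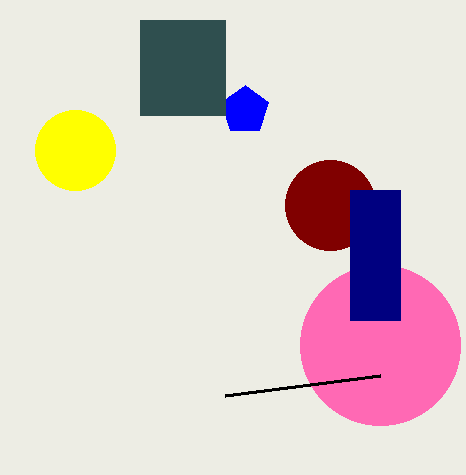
cx_1 = 245; cy_1 = 110; r_1 = 25; cx_2 = 330; cy_2 = 205; r_2 = 45; cx_3 = 380; cy_3 = 345; r_3 = 80; x0_4 = 140; y0_4 = 20; x1_4 = 225; y1_4 = 115; x1_5 = 380; x0_6 = 350; y0_6 = 190; x1_6 = 400; y1_6 = 320; cx_7 = 75; cy_7 = 150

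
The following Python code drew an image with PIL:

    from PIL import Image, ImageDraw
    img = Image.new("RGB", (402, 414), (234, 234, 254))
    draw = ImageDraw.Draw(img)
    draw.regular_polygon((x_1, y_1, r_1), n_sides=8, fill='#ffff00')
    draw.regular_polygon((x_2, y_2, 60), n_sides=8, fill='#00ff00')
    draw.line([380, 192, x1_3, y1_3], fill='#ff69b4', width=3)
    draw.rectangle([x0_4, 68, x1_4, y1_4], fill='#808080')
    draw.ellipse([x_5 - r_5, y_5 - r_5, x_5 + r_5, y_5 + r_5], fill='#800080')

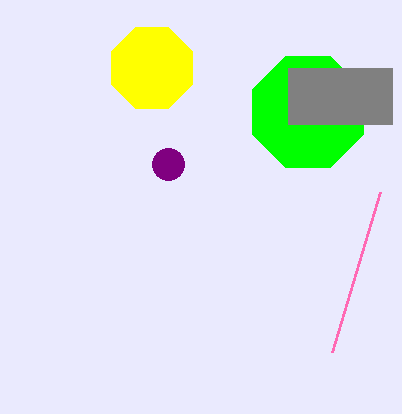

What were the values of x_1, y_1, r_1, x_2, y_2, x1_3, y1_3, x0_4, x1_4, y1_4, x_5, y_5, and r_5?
x_1 = 152
y_1 = 68
r_1 = 44
x_2 = 308
y_2 = 112
x1_3 = 332
y1_3 = 352
x0_4 = 288
x1_4 = 392
y1_4 = 124
x_5 = 168
y_5 = 164
r_5 = 16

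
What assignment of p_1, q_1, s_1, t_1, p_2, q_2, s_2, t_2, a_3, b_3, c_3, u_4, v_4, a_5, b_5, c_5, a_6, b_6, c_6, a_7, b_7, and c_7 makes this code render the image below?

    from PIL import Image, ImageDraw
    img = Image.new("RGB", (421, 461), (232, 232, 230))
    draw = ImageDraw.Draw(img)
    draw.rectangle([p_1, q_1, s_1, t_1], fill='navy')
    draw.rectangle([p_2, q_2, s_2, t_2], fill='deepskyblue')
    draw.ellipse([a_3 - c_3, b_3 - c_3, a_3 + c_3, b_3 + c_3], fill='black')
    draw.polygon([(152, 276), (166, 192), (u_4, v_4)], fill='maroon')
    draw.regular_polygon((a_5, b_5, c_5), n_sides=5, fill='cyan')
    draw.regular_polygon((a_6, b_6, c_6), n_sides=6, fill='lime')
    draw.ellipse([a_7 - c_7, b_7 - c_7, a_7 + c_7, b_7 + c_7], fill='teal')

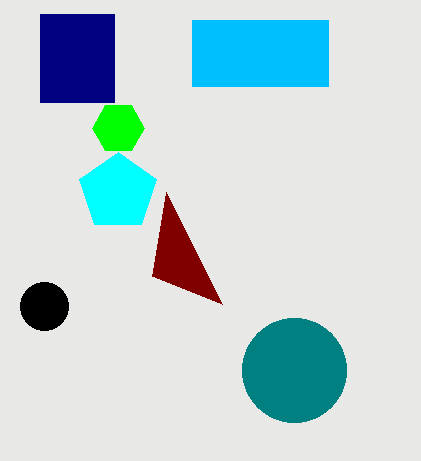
p_1 = 40, q_1 = 14, s_1 = 114, t_1 = 102, p_2 = 192, q_2 = 20, s_2 = 328, t_2 = 86, a_3 = 44, b_3 = 306, c_3 = 24, u_4 = 222, v_4 = 304, a_5 = 118, b_5 = 192, c_5 = 40, a_6 = 118, b_6 = 128, c_6 = 26, a_7 = 294, b_7 = 370, c_7 = 52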